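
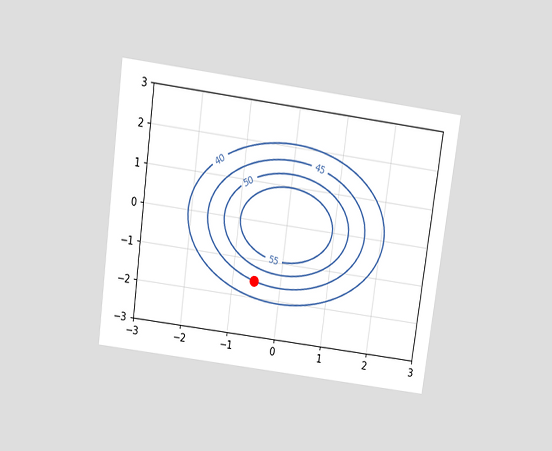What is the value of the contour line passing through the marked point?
45

The chart is tilted about 8° clockwise and viewed slightly from above. The marked point sits on the contour labelled 45.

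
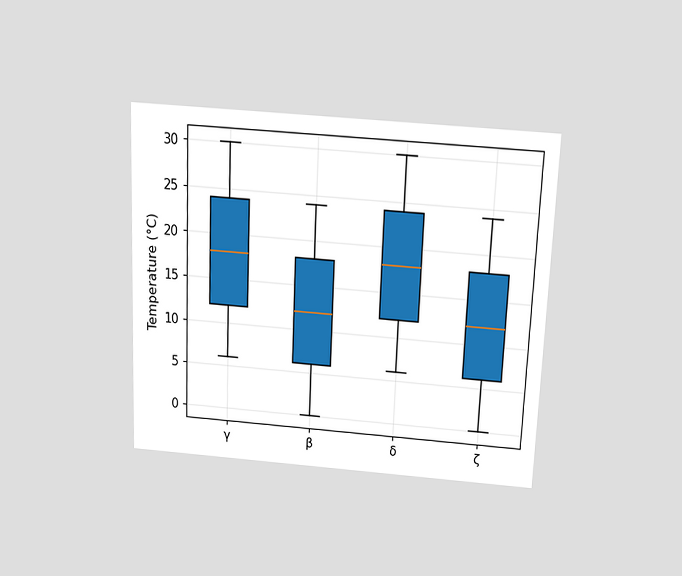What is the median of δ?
18°C

The chart is tilted about 2° clockwise and viewed slightly from above. The median line in the δ box sits at 18°C.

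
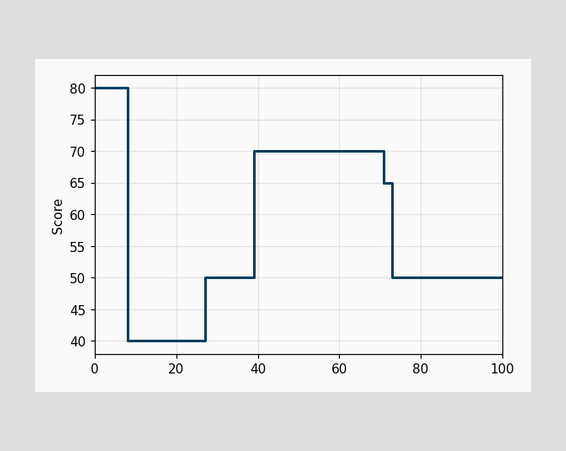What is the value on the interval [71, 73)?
65

On [71, 73) the step sits at 65.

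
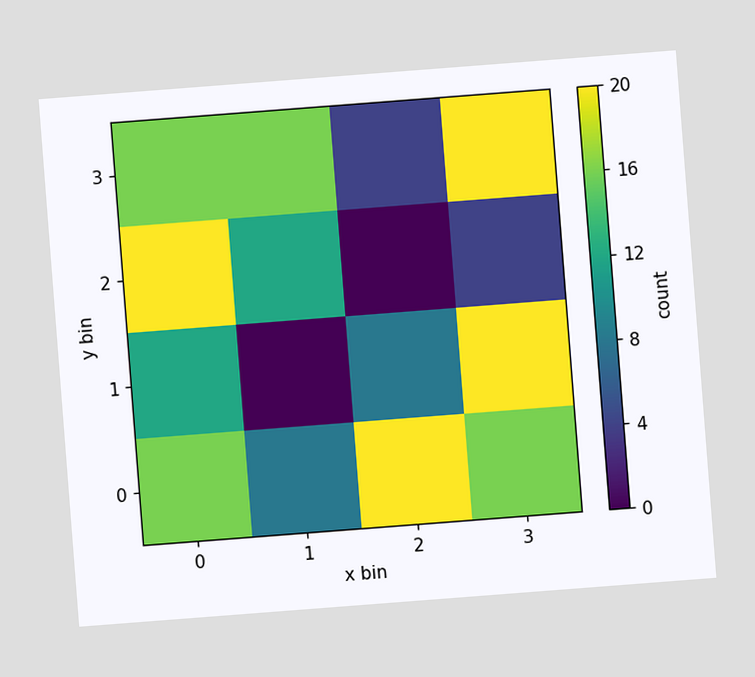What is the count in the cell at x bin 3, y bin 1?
20

The chart is tilted about 4° counter-clockwise. Matching the cell (3, 1) against the colorbar gives 20.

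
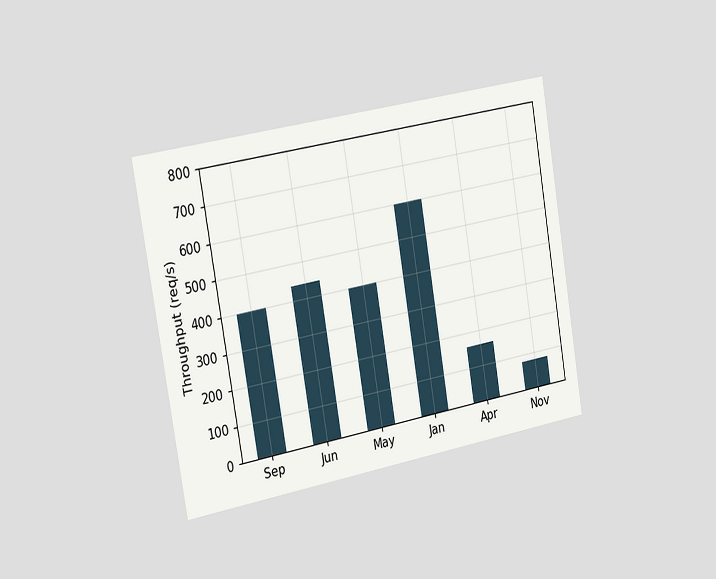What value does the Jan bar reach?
The chart is tilted about 10° counter-clockwise and viewed slightly from the left. Reading along the chart's y-axis, the Jan bar reaches 600req/s.

600req/s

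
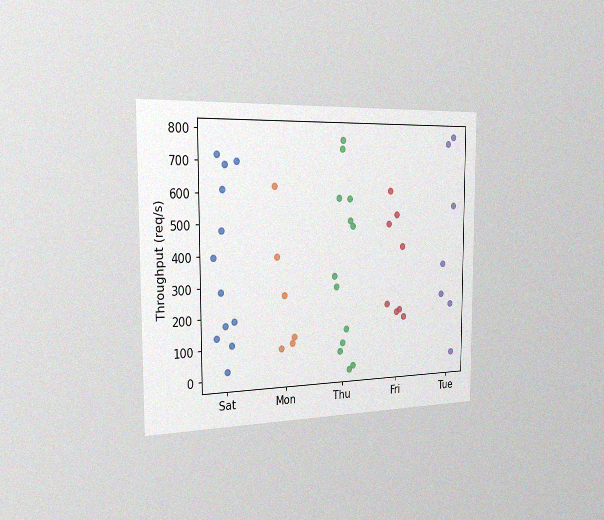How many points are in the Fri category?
The chart is viewed slightly from the left, with some photo noise. Counting the markers in the Fri column gives 8.

8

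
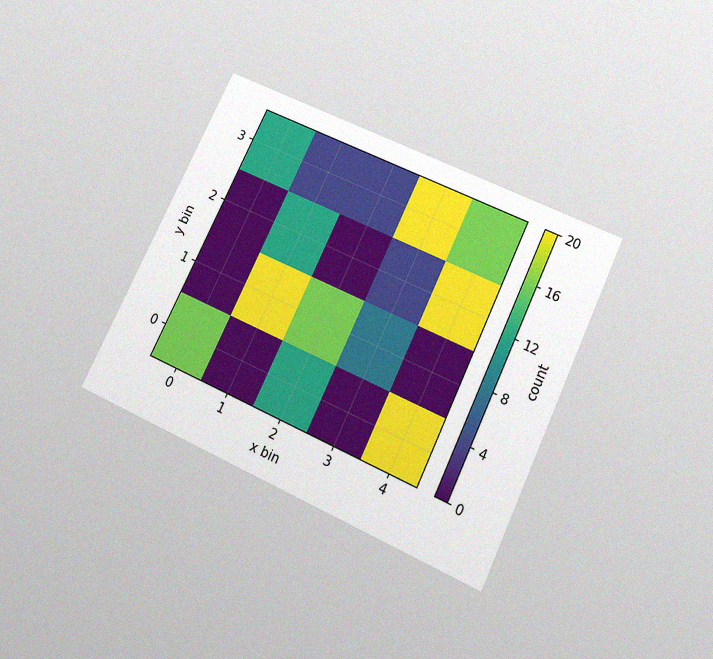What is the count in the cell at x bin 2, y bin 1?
The chart is tilted about 25° clockwise and viewed slightly from below, with some photo noise. Matching the cell (2, 1) against the colorbar gives 16.

16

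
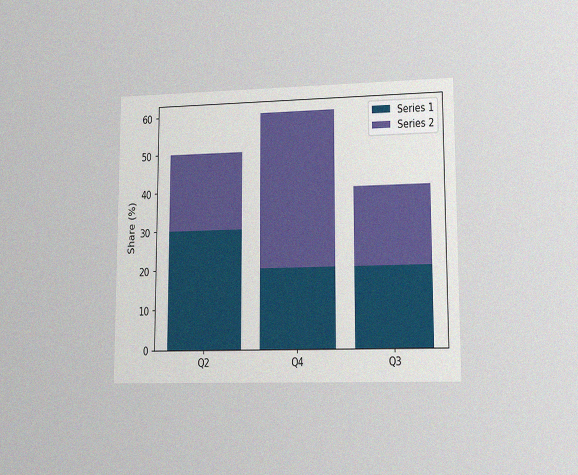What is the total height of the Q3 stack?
40%

The chart is viewed at a slight angle, with some photo noise. The Q3 stack's top reaches 40% on the y-axis.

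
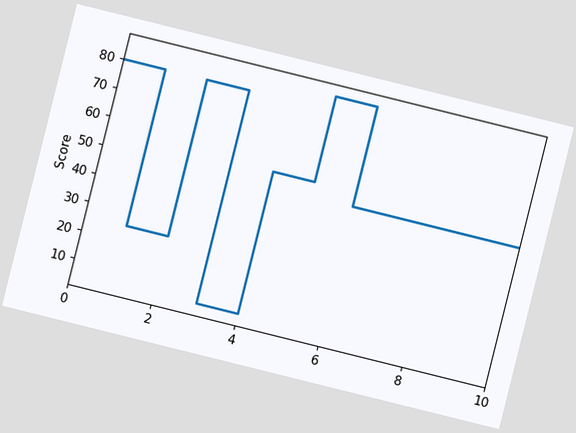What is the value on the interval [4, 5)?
55

The chart is tilted about 14° clockwise. On [4, 5) the step sits at 55.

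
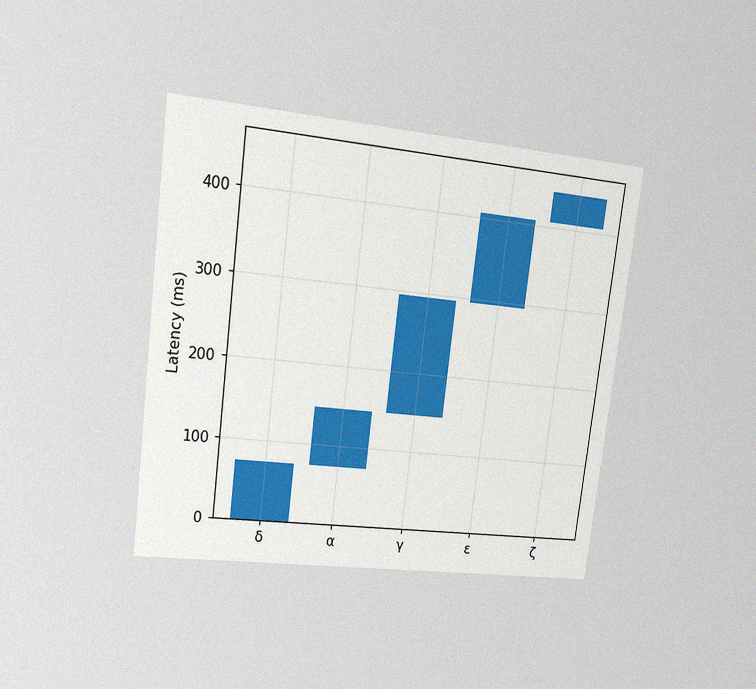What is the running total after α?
The chart is tilted about 7° clockwise and viewed at a slight angle, with some photo noise. After α the running total reaches 148ms.

148ms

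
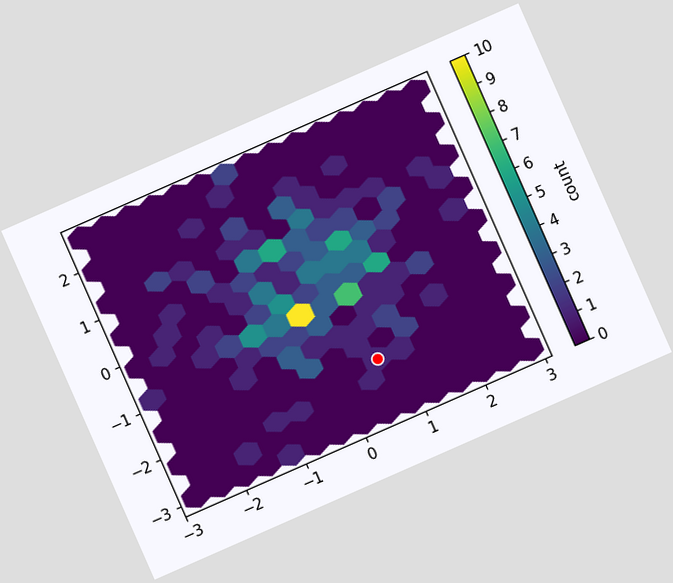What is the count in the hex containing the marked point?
The chart is tilted about 24° counter-clockwise. The marked hex reads 1 on the colorbar.

1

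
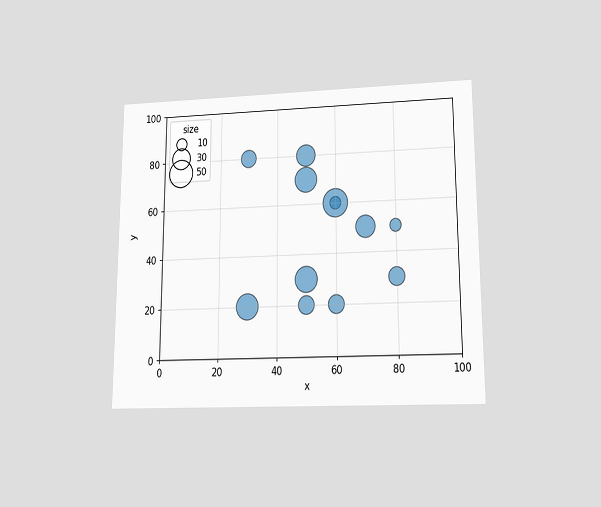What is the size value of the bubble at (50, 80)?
The chart is viewed slightly from below. Matching the bubble at (50, 80) against the size legend gives 30.

30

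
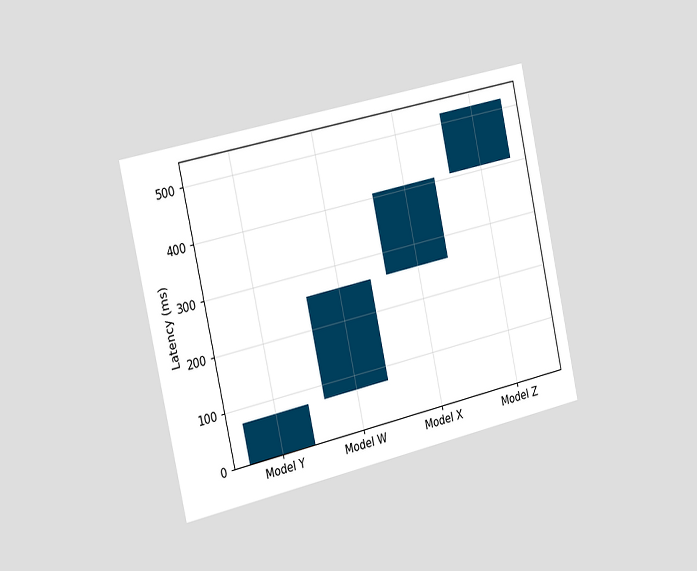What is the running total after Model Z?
518ms

The chart is tilted about 12° counter-clockwise and viewed slightly from the left. After Model Z the running total reaches 518ms.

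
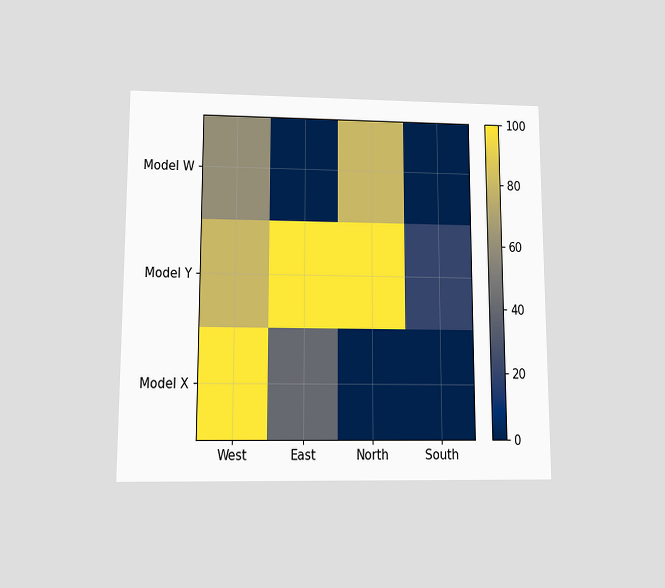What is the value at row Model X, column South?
The chart is viewed at a slight angle. Matching cell (Model X, South) against the colorbar gives 0.

0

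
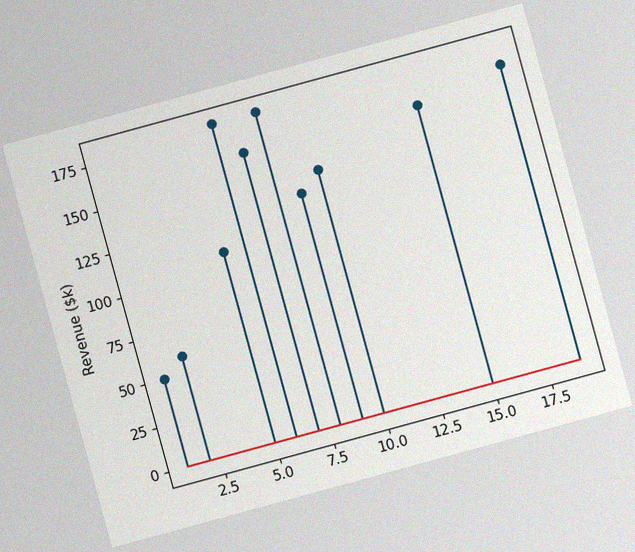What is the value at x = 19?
$170k

The chart is tilted about 15° counter-clockwise, with some photo noise. The stem at x=19 reaches $170k.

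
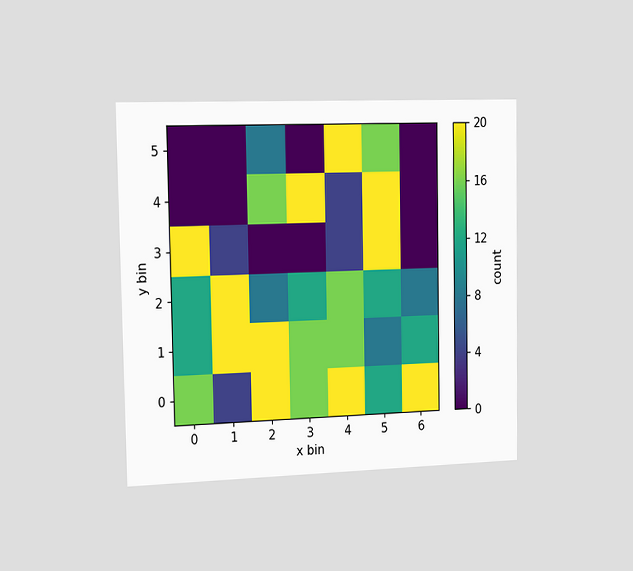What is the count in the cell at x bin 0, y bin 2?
The chart is viewed slightly from the left. Matching the cell (0, 2) against the colorbar gives 12.

12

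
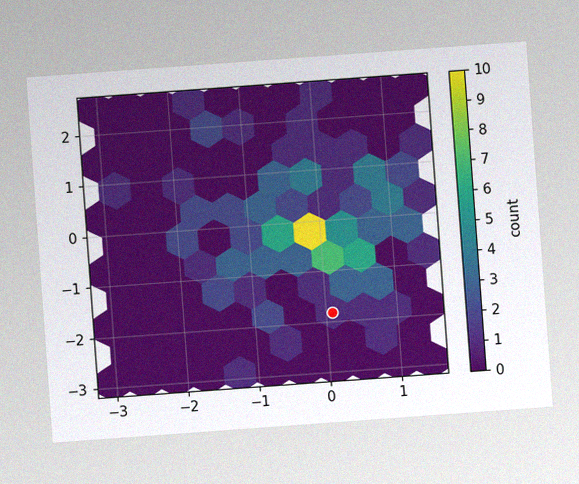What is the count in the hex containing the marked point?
1

The chart is tilted about 4° counter-clockwise, with some photo noise. The marked hex reads 1 on the colorbar.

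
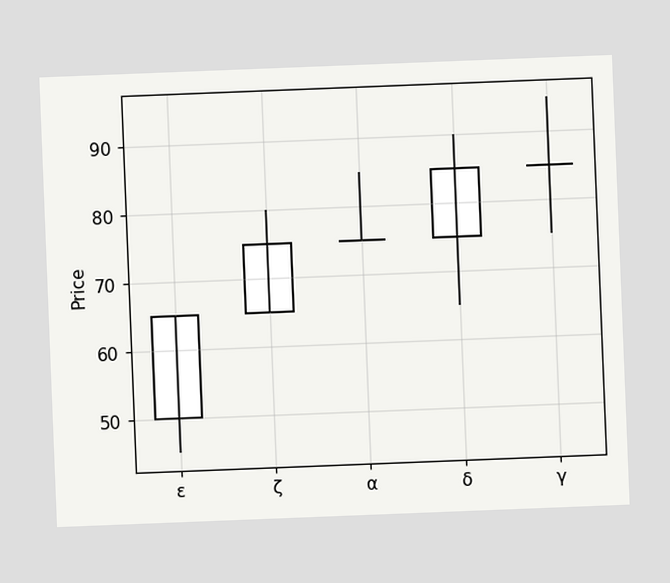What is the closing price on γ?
85

The chart is tilted about 2° counter-clockwise. The γ candle closes at 85.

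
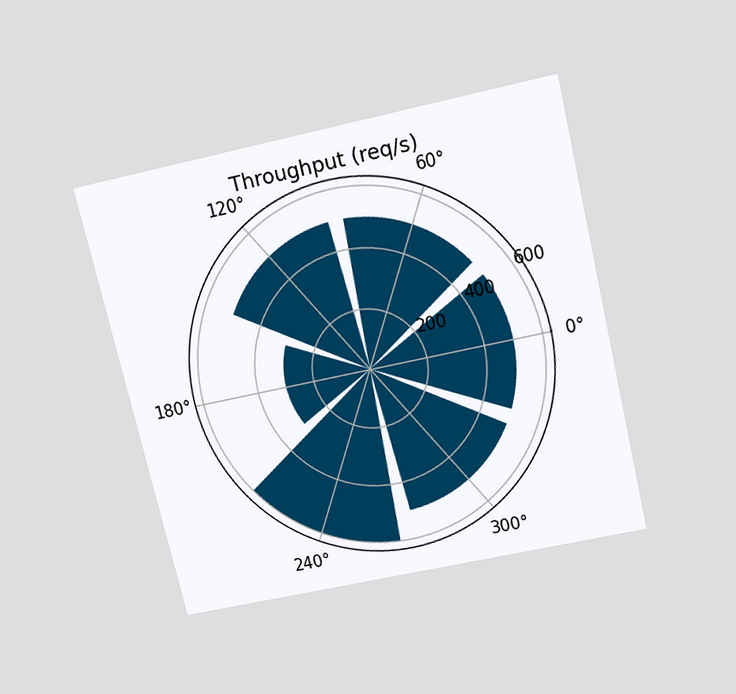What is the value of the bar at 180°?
The chart is tilted about 13° counter-clockwise and viewed slightly from above. The bar at 180° reaches 300req/s on the radial axis.

300req/s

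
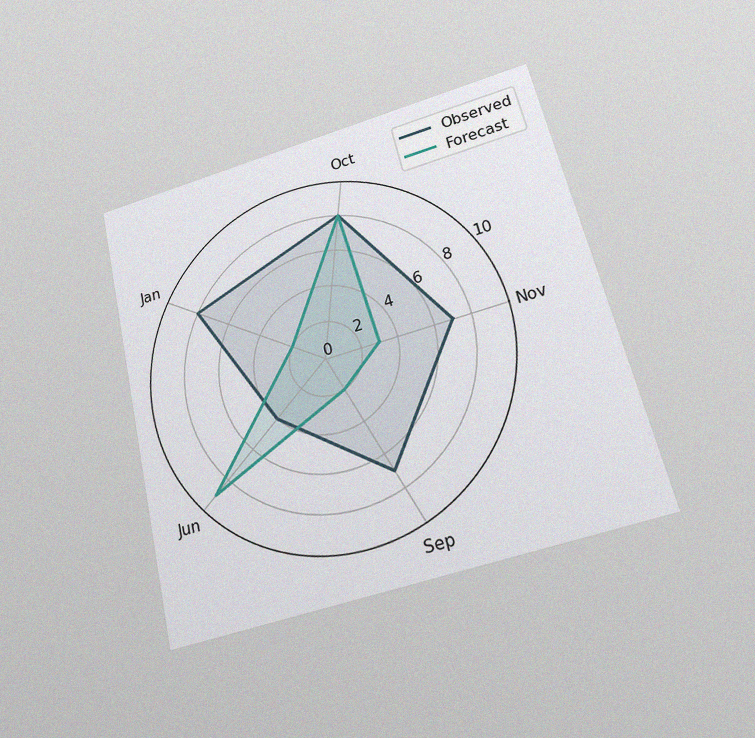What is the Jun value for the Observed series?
4

The chart is tilted about 13° counter-clockwise and viewed at a slight angle, with some photo noise. On the Jun axis, Observed reaches 4.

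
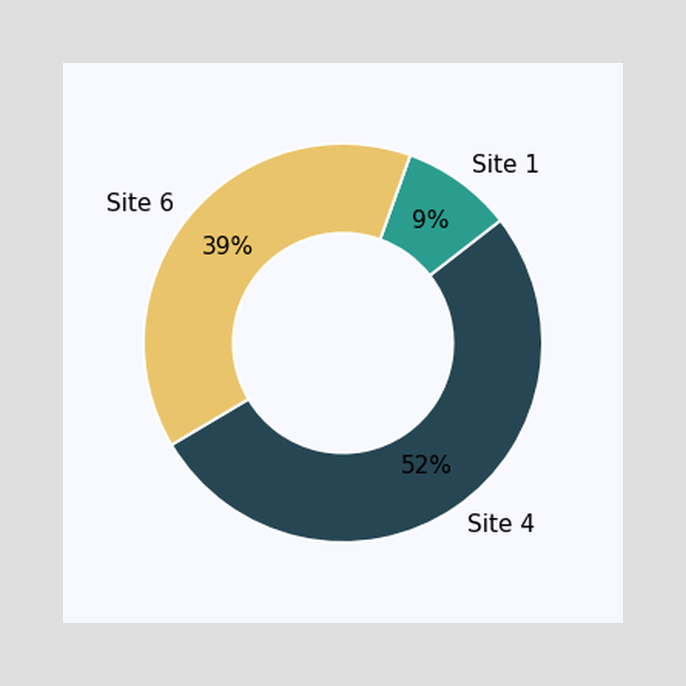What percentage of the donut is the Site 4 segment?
The Site 4 segment takes up 52% of the ring.

52%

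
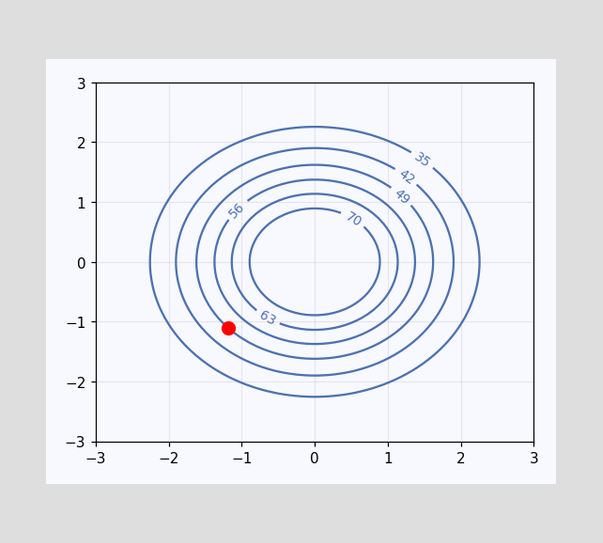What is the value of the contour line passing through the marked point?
49

The marked point sits on the contour labelled 49.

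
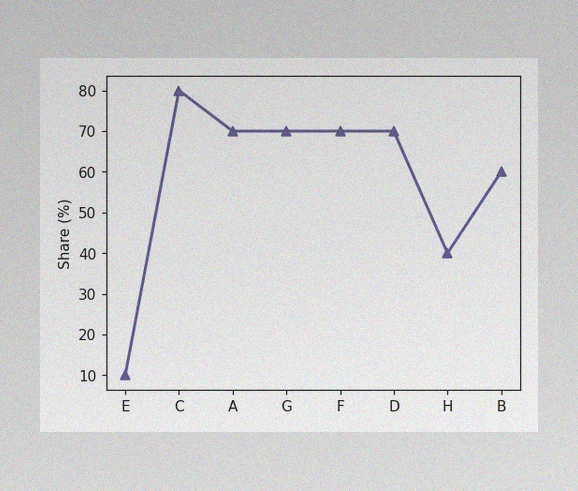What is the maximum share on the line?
The image has some photo noise and uneven lighting. The highest point is at C, and reading across to the y-axis gives 80%.

80%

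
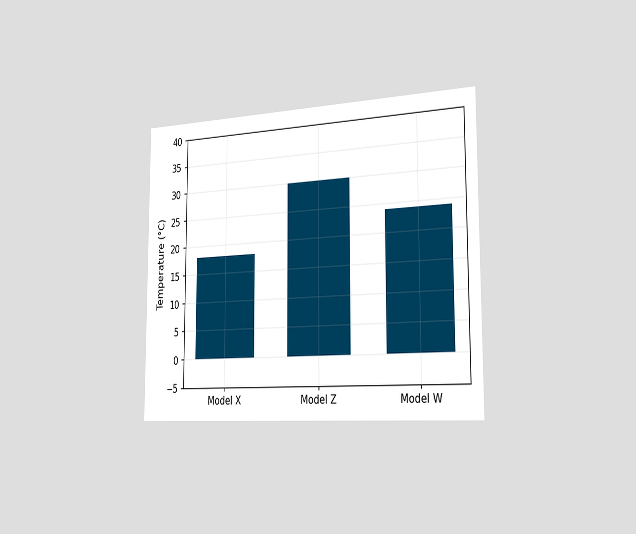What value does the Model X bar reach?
18°C

The chart is viewed slightly from the right. Reading along the chart's y-axis, the Model X bar reaches 18°C.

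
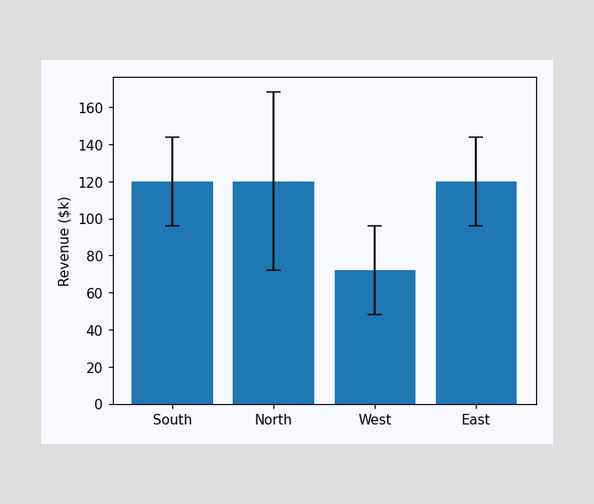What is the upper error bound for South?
The South bar's upper whisker reaches $144k.

$144k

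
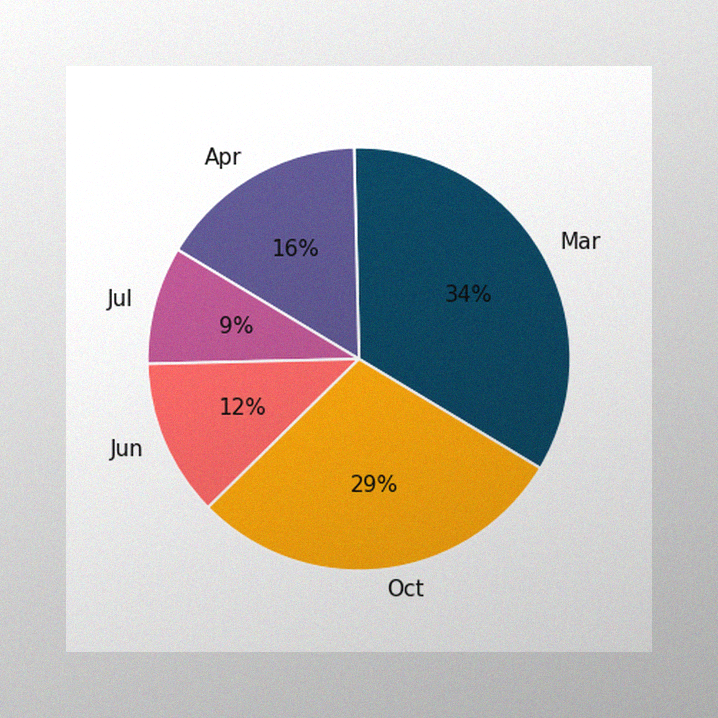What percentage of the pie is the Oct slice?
29%

The image has some photo noise and uneven lighting. The Oct slice takes up 29% of the pie.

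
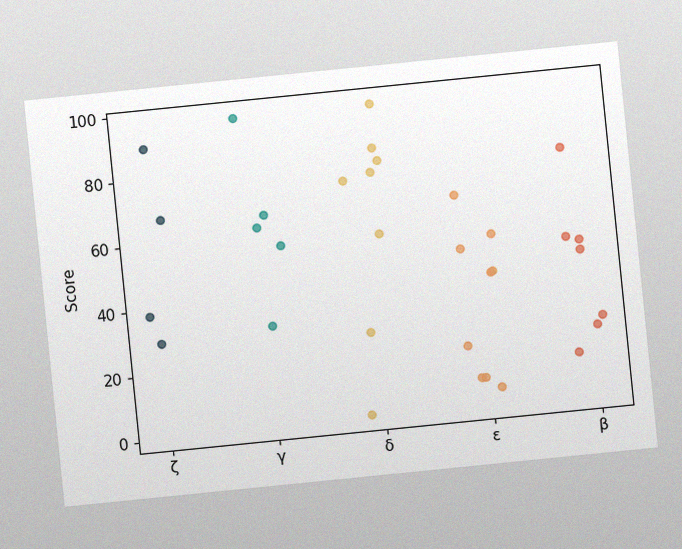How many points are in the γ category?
5

The chart is tilted about 6° counter-clockwise, with some photo noise. Counting the markers in the γ column gives 5.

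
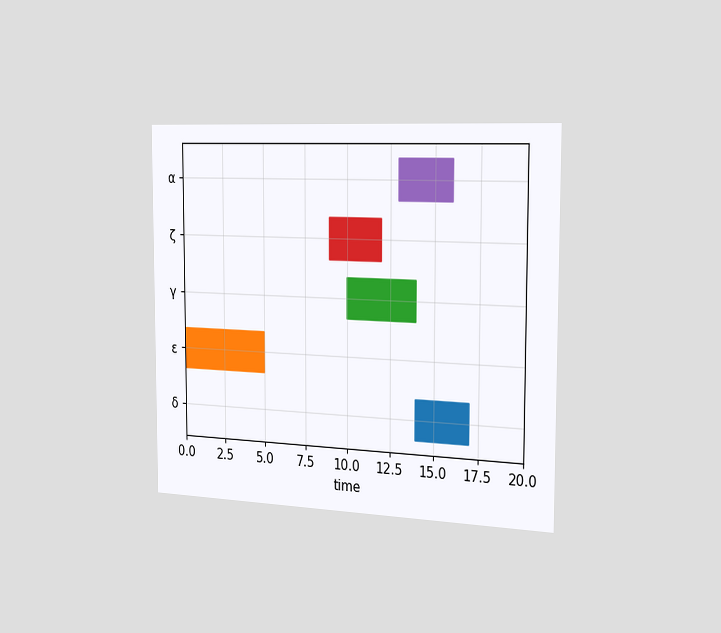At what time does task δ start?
The chart is viewed slightly from the right. The δ bar begins at t=14.

14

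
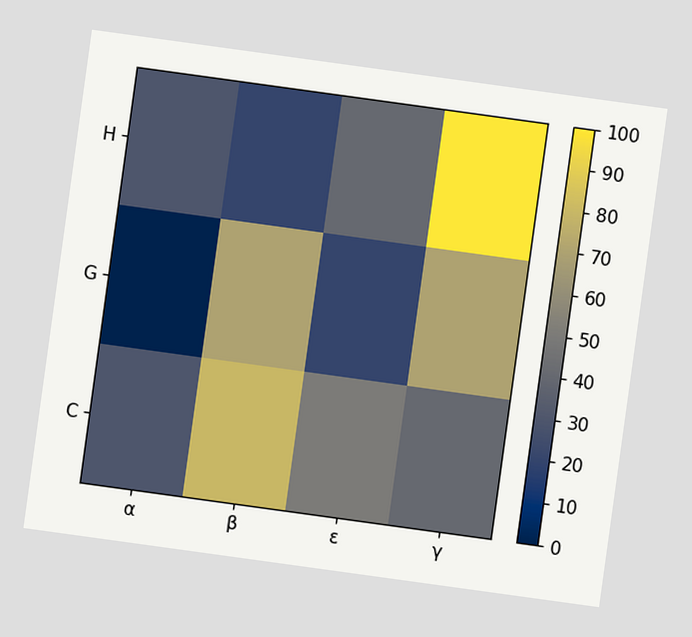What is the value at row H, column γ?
100

The chart is tilted about 8° clockwise. Matching cell (H, γ) against the colorbar gives 100.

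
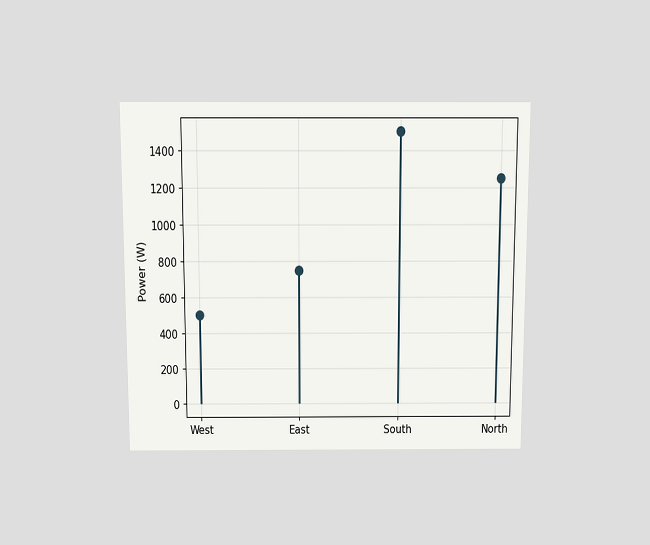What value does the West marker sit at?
500W

The chart is viewed slightly from above. The West marker sits at 500W.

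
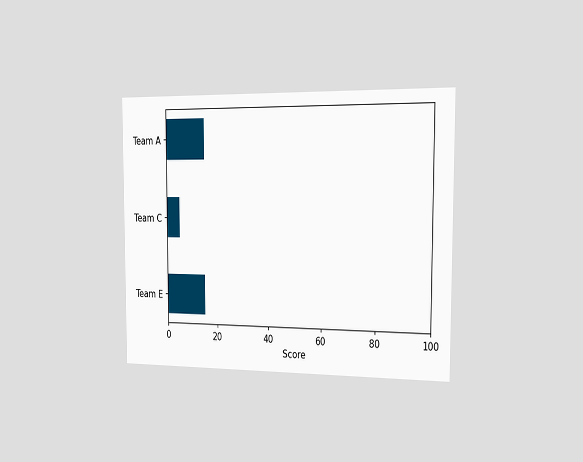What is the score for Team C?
5

The chart is viewed slightly from the right. Reading along the chart's x-axis, the Team C bar reaches 5.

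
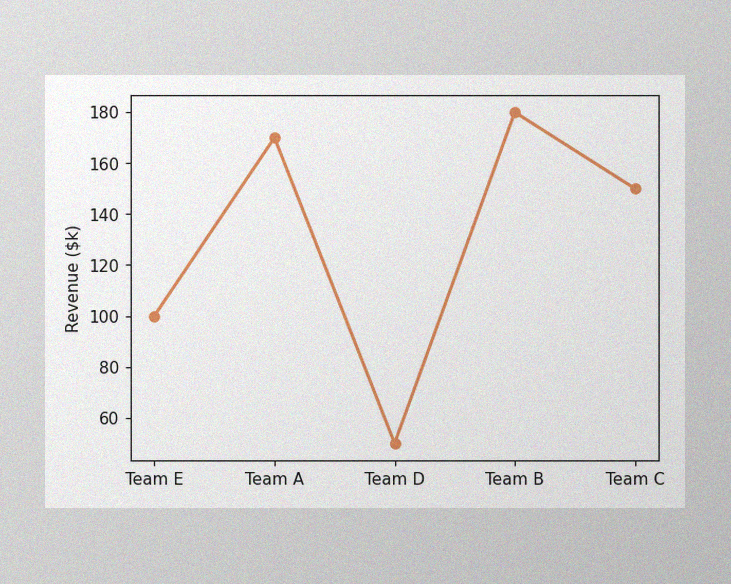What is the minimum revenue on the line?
$50k

The image has some photo noise and uneven lighting. The lowest point is at Team D, and reading across to the y-axis gives $50k.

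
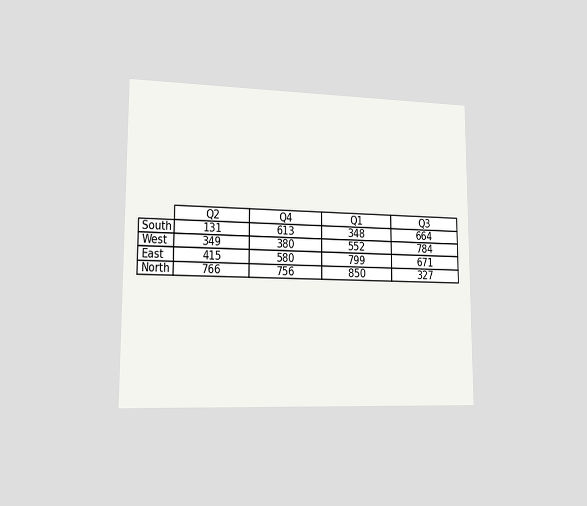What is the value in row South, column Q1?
348

The chart is viewed slightly from the left. The (South, Q1) cell reads 348.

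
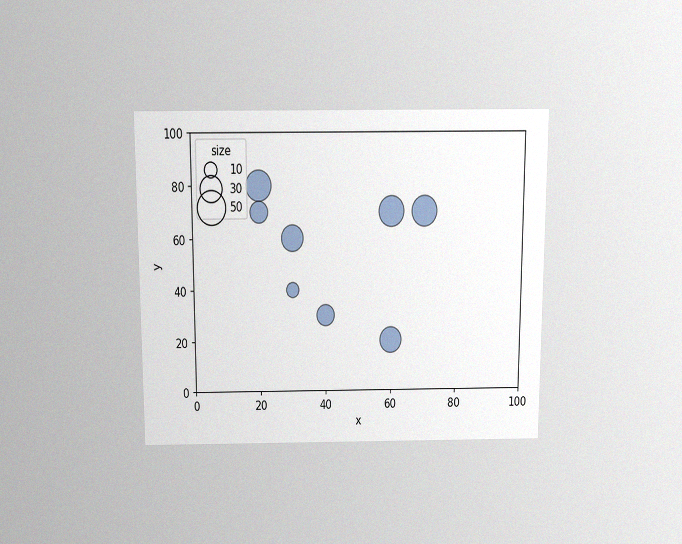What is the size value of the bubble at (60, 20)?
30

The chart is viewed slightly from above, with some photo noise. Matching the bubble at (60, 20) against the size legend gives 30.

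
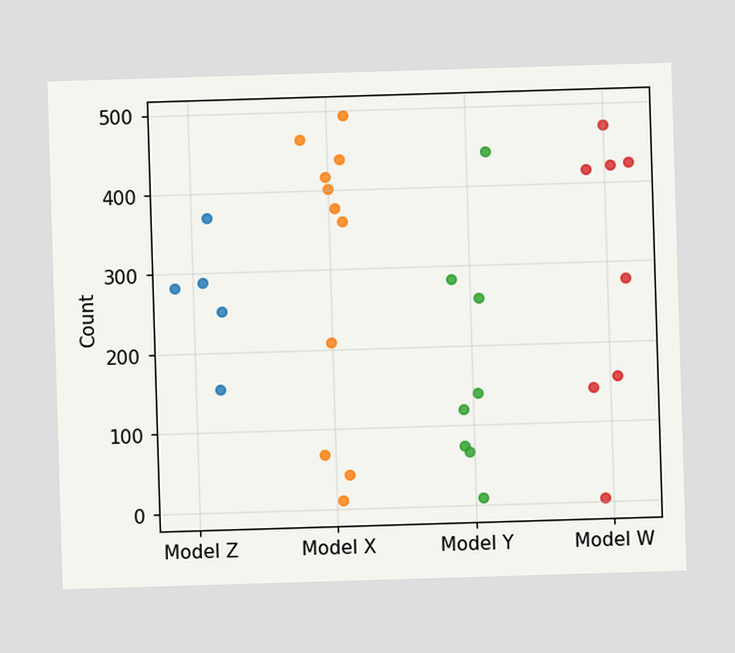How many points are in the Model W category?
8

Counting the markers in the Model W column gives 8.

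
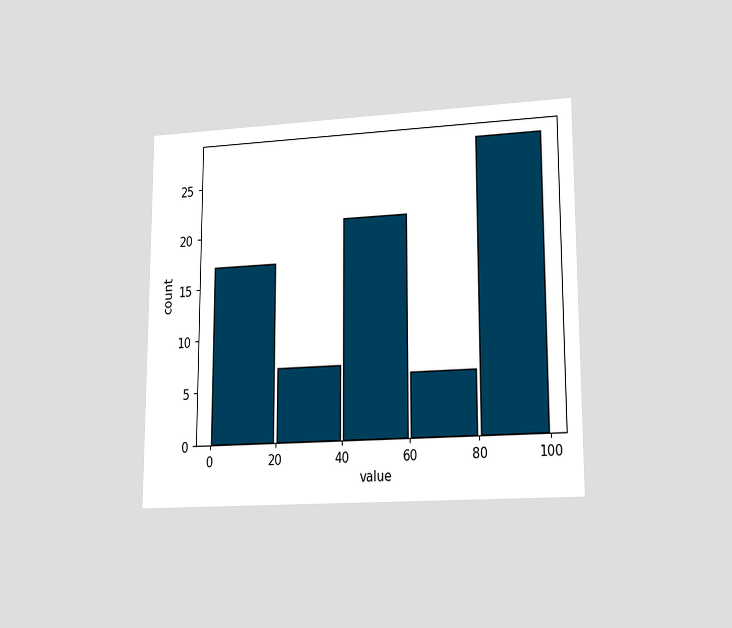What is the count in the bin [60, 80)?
6

The chart is viewed at a slight angle. The [60, 80) bin has height 6.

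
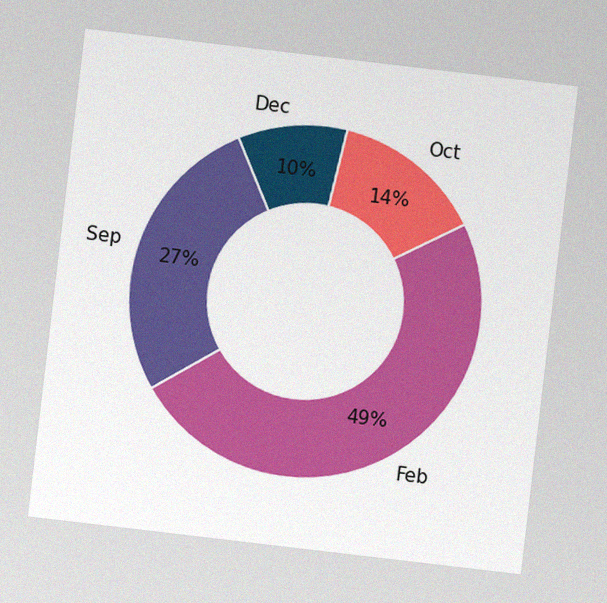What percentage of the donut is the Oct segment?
14%

The chart is tilted about 7° clockwise, with some photo noise. The Oct segment takes up 14% of the ring.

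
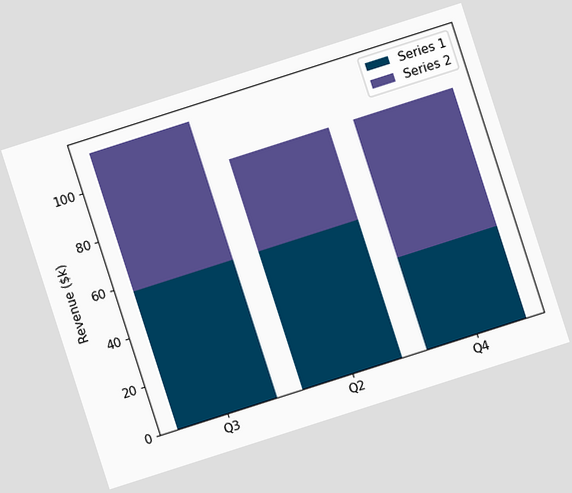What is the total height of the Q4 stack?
The chart is tilted about 18° counter-clockwise. The Q4 stack's top reaches $95k on the y-axis.

$95k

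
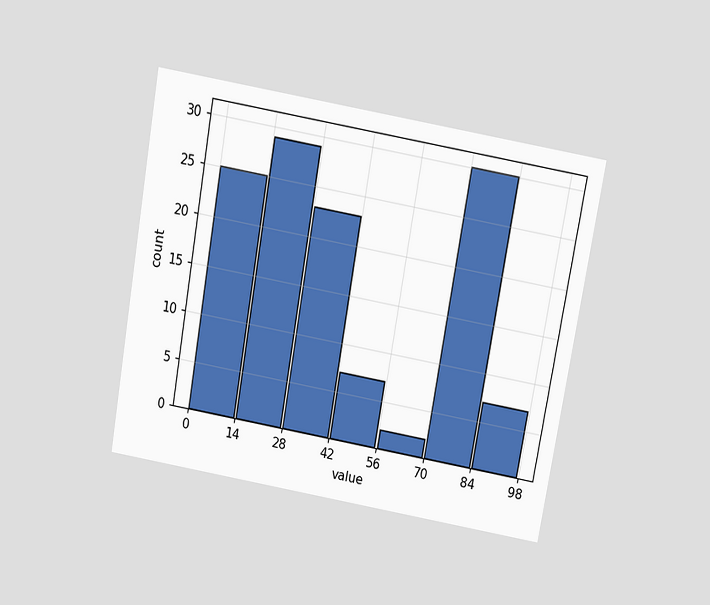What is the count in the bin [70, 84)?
The chart is tilted about 10° clockwise and viewed slightly from above. The [70, 84) bin has height 30.

30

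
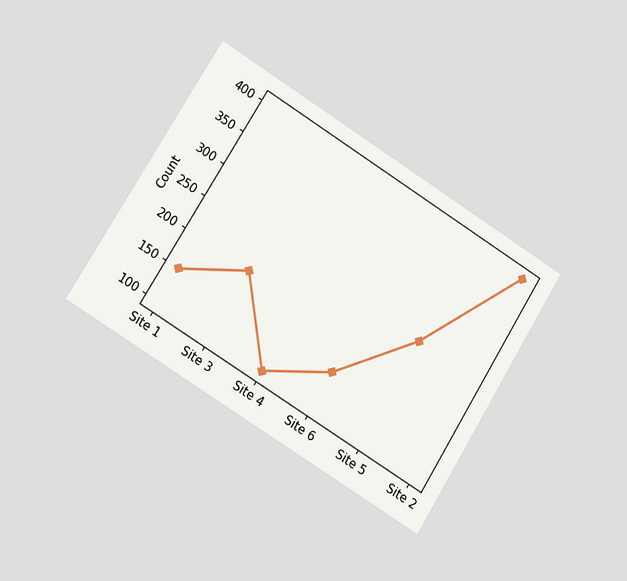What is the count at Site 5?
250

The chart is tilted about 32° clockwise and viewed at a slight angle. At Site 5, the line is at 250.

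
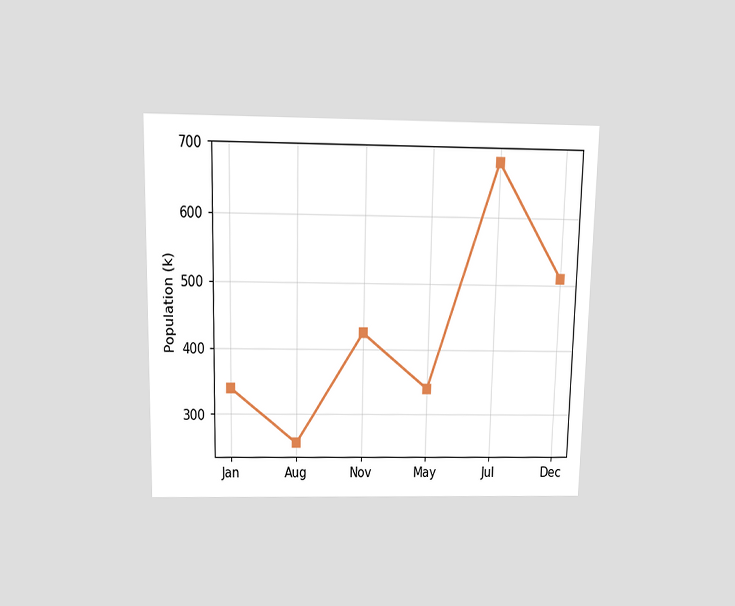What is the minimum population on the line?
255k

The chart is viewed slightly from above. The lowest point is at Aug, and reading across to the y-axis gives 255k.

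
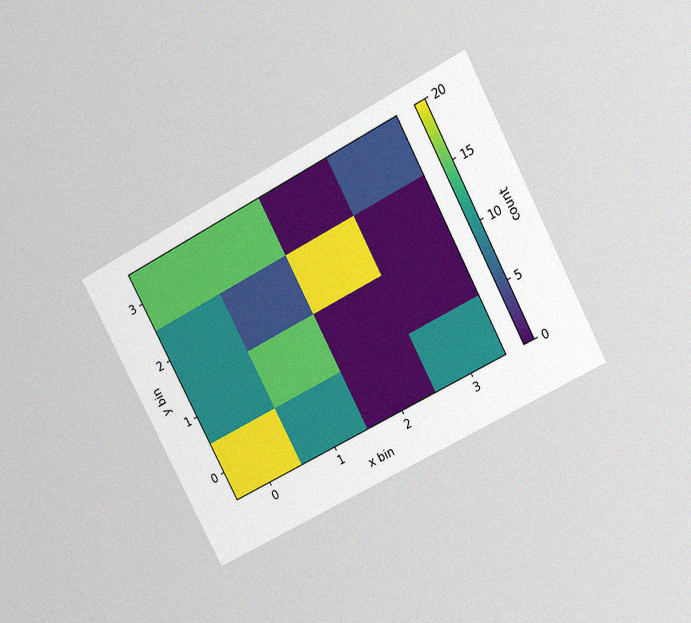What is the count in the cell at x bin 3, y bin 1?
0

The chart is tilted about 28° counter-clockwise and viewed at a slight angle, with some photo noise. Matching the cell (3, 1) against the colorbar gives 0.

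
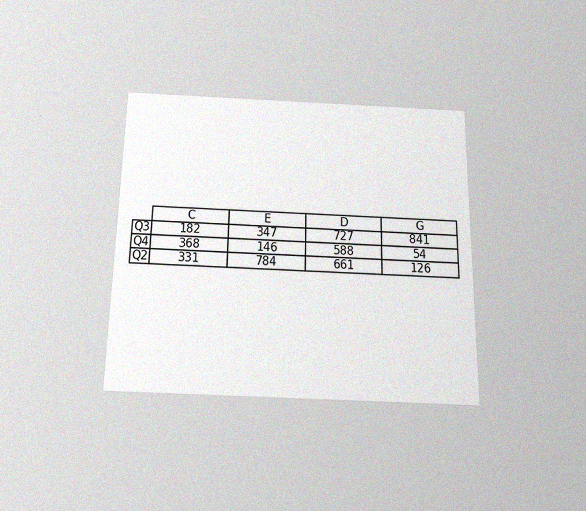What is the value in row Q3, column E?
347

The chart is viewed slightly from below, with some photo noise. The (Q3, E) cell reads 347.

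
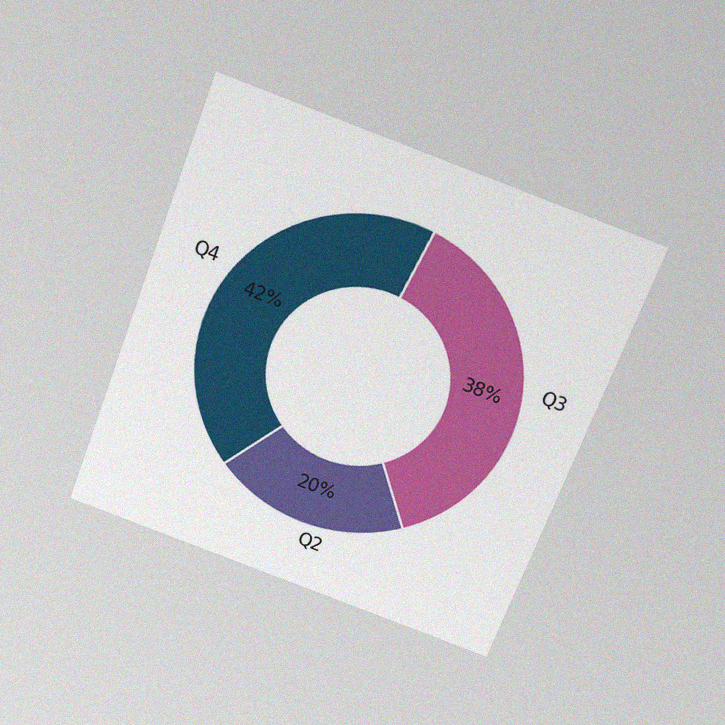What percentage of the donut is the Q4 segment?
The chart is tilted about 21° clockwise and viewed slightly from above, with some photo noise. The Q4 segment takes up 42% of the ring.

42%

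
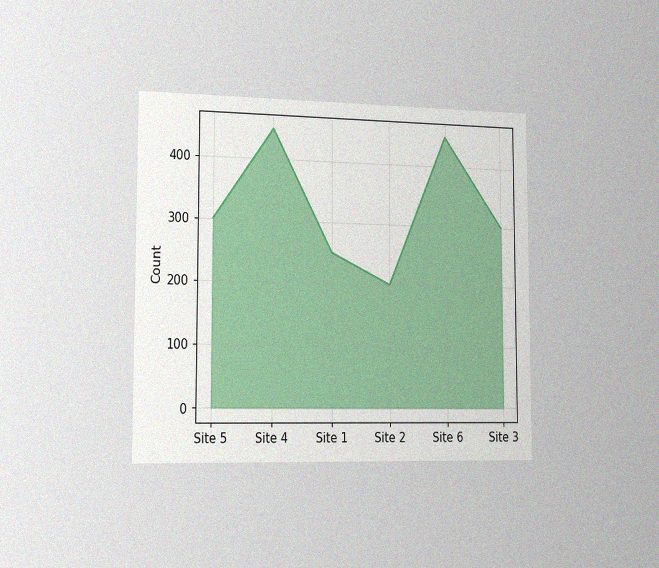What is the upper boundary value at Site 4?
450

The chart is viewed slightly from the left, with some photo noise. At Site 4 the upper boundary is at 450.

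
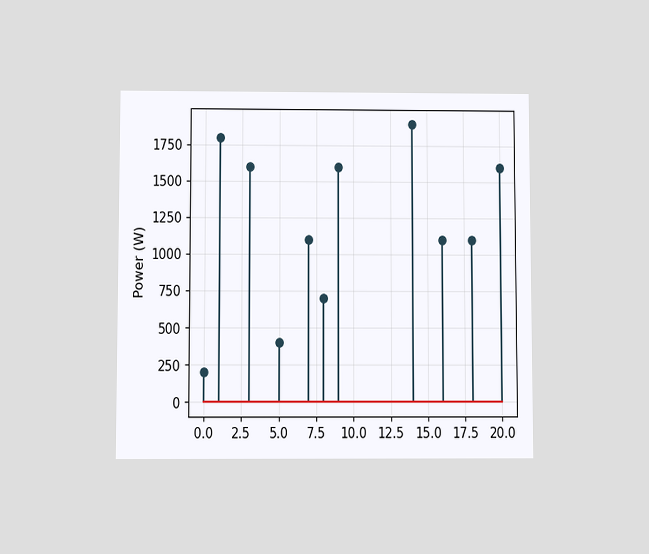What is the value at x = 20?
The chart is viewed slightly from below. The stem at x=20 reaches 1600W.

1600W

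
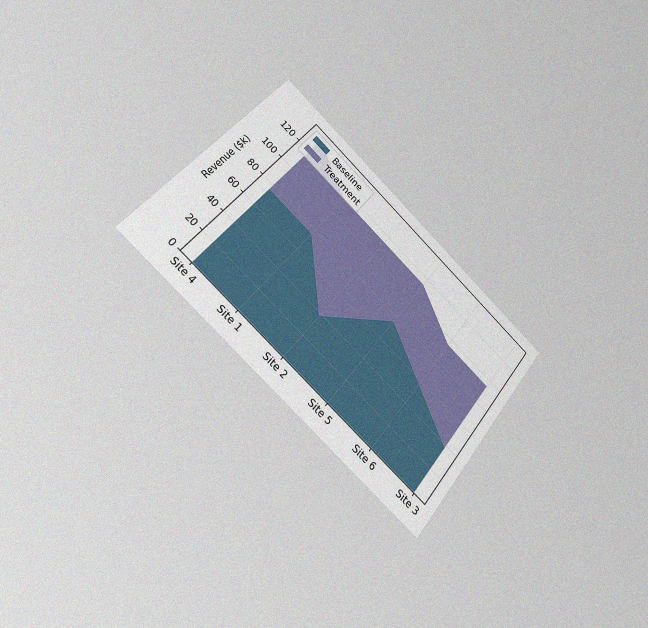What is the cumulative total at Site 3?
$95k

The chart is tilted about 40° clockwise and viewed slightly from the left, with some photo noise. The stacked total at Site 3 reaches $95k.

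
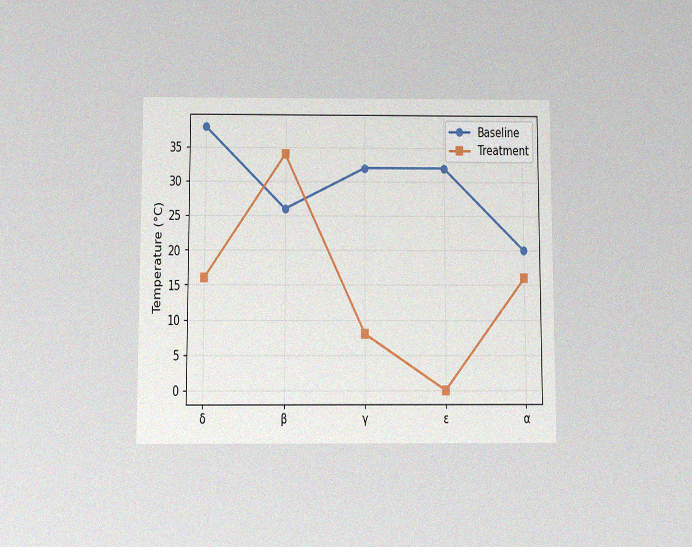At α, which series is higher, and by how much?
Baseline, by 4°C

The chart is viewed slightly from below, with some photo noise. At α, Baseline sits above the other line by 4°C.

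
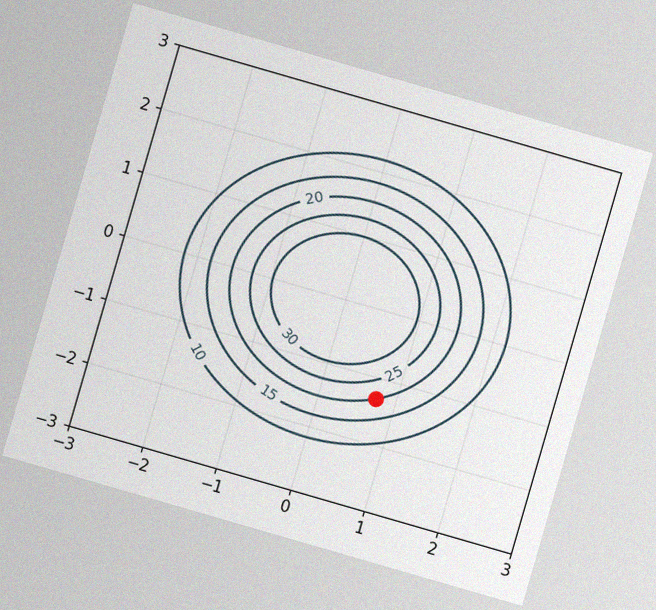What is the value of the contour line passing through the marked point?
20

The chart is tilted about 16° clockwise, with some photo noise. The marked point sits on the contour labelled 20.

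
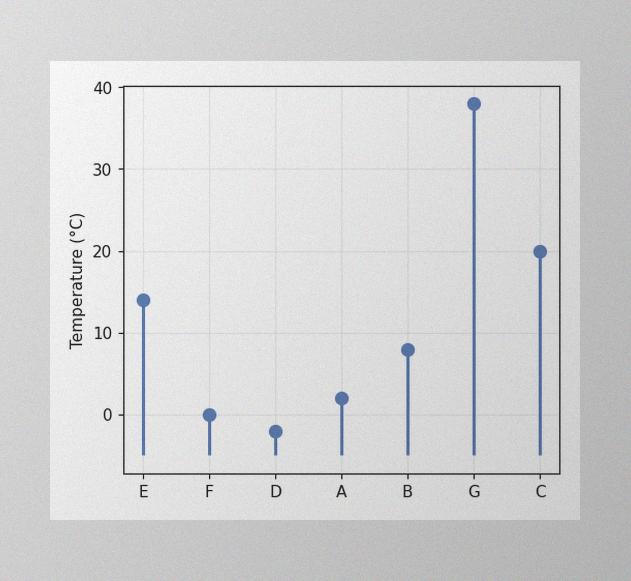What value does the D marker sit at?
The image has some photo noise and uneven lighting. The D marker sits at -2°C.

-2°C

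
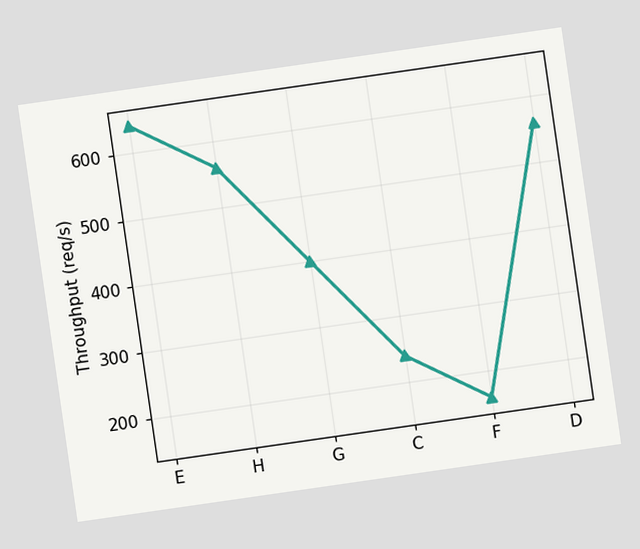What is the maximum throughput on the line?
The chart is tilted about 8° counter-clockwise. The highest point is at E, and reading across to the y-axis gives 640req/s.

640req/s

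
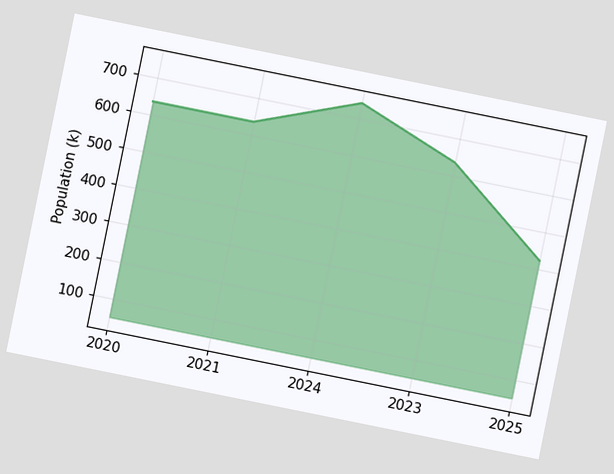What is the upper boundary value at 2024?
The chart is tilted about 11° clockwise. At 2024 the upper boundary is at 742k.

742k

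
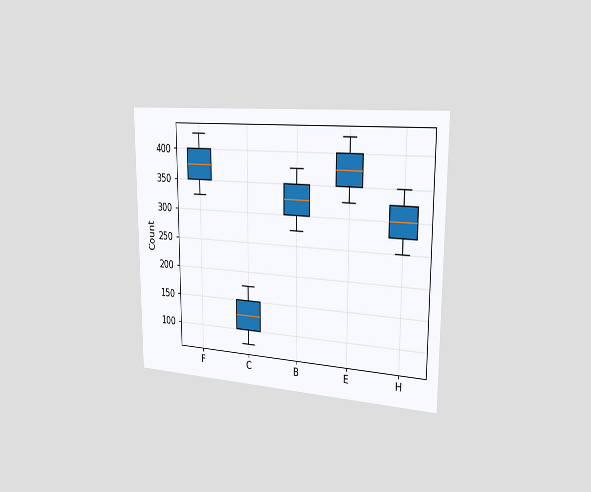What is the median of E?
The chart is viewed slightly from the right. The median line in the E box sits at 375.

375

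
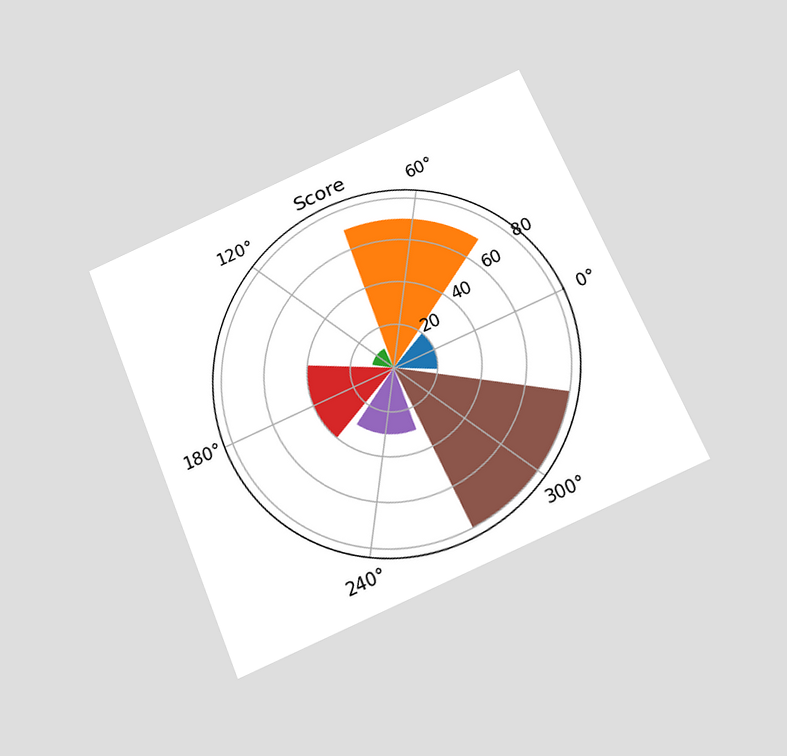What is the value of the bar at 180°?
40

The chart is tilted about 23° counter-clockwise and viewed slightly from below. The bar at 180° reaches 40 on the radial axis.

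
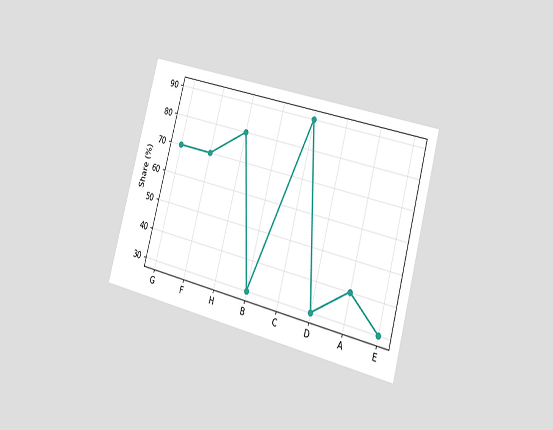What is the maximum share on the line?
90%

The chart is tilted about 15° clockwise and viewed slightly from the right. The highest point is at C, and reading across to the y-axis gives 90%.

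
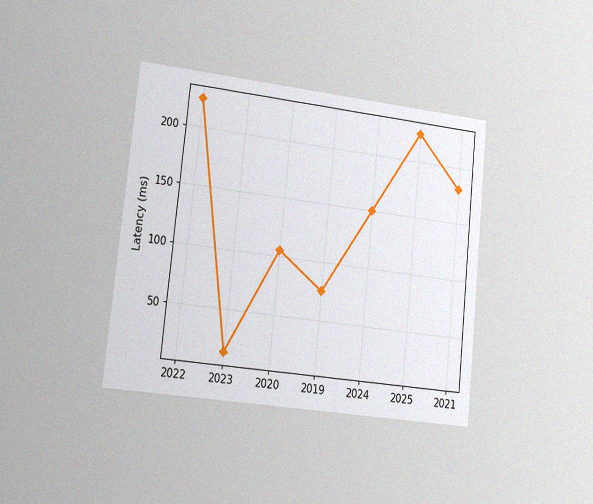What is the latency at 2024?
The chart is tilted about 6° clockwise and viewed at a slight angle, with some photo noise. At 2024, the line is at 150ms.

150ms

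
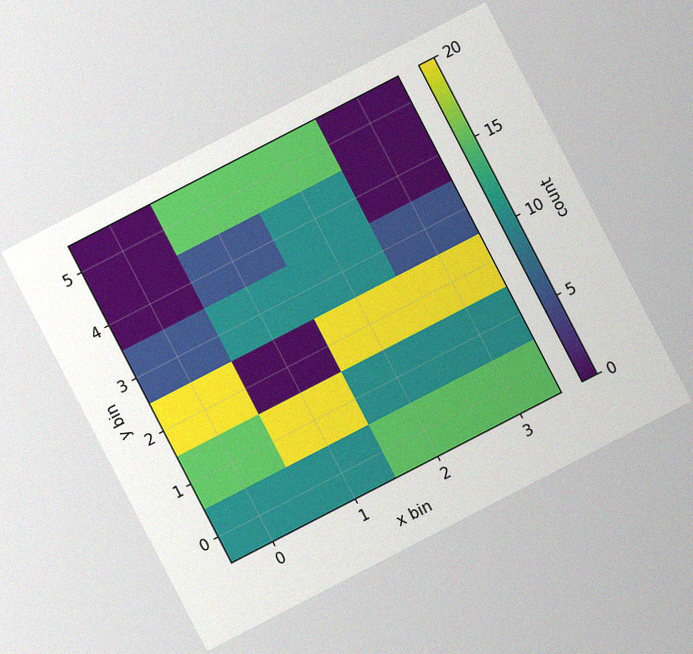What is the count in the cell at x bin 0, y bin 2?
20

The chart is tilted about 27° counter-clockwise, with some photo noise. Matching the cell (0, 2) against the colorbar gives 20.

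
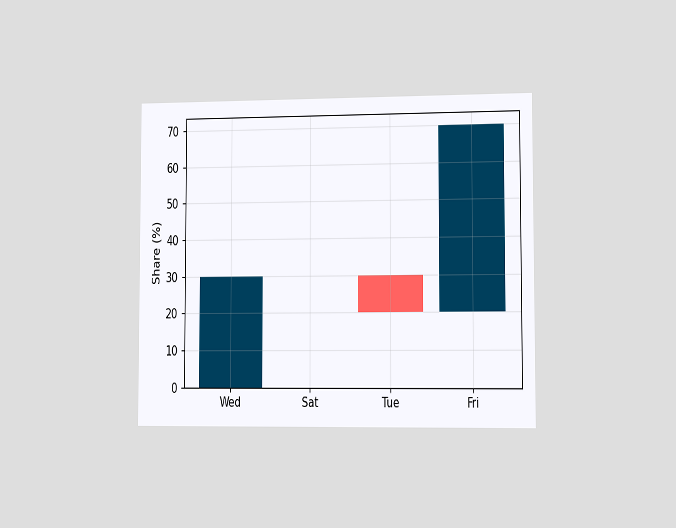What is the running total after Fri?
The chart is viewed slightly from the right. After Fri the running total reaches 70%.

70%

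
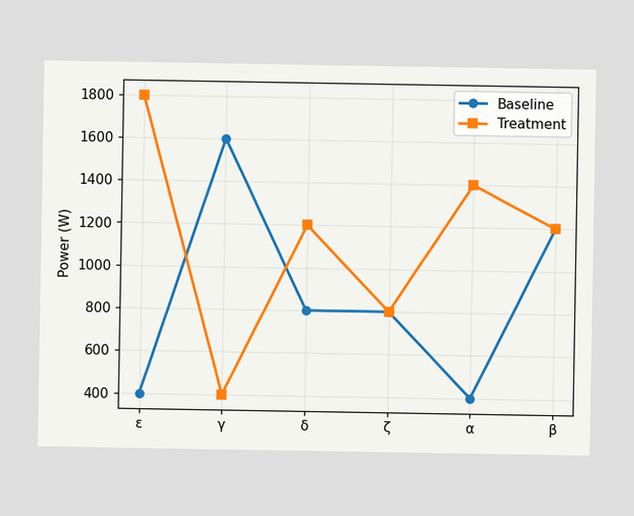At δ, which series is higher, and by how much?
Treatment, by 400W

At δ, Treatment sits above the other line by 400W.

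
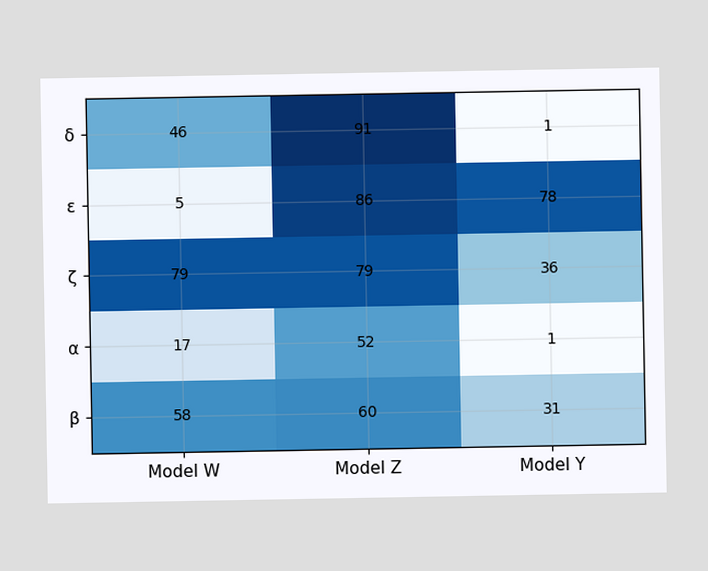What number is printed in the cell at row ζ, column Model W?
The (ζ, Model W) cell reads 79.

79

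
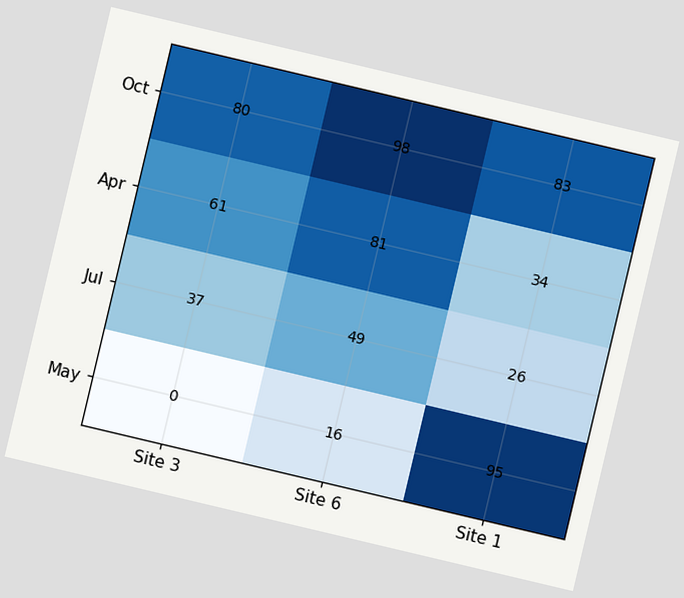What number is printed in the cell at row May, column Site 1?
95

The chart is tilted about 13° clockwise. The (May, Site 1) cell reads 95.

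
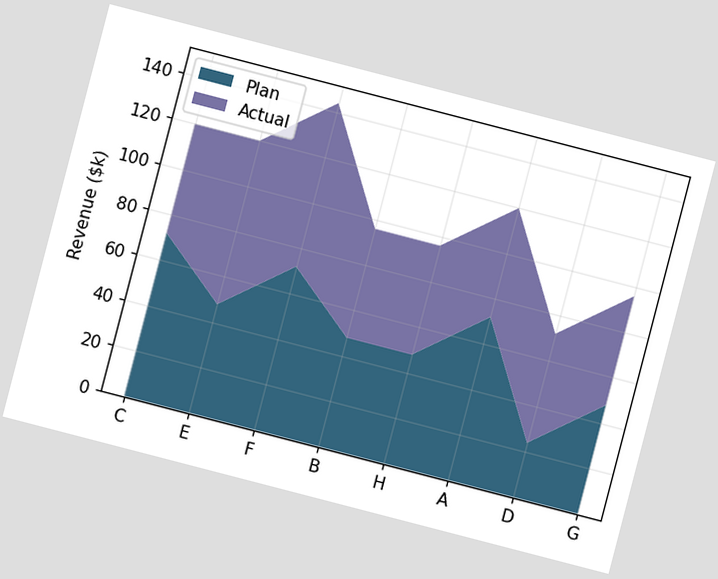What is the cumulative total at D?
The chart is tilted about 15° clockwise. The stacked total at D reaches $72k.

$72k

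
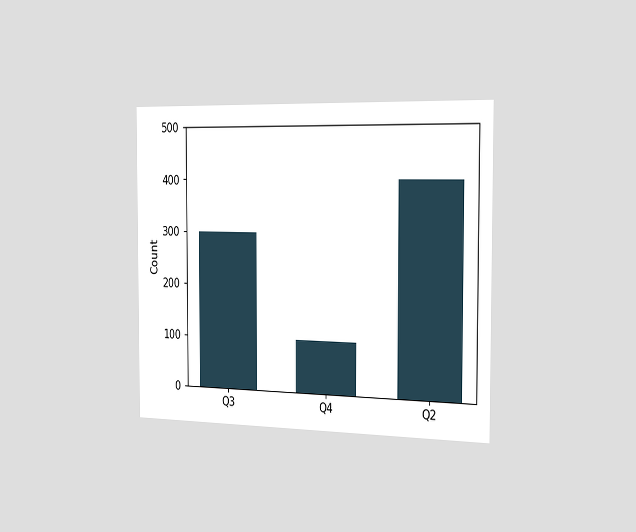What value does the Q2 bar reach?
400

The chart is viewed slightly from the right. Reading along the chart's y-axis, the Q2 bar reaches 400.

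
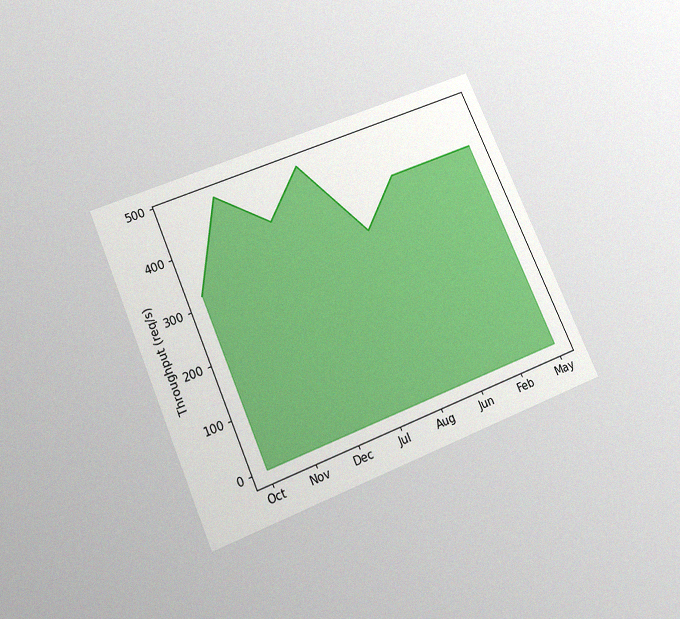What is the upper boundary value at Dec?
400req/s

The chart is tilted about 23° counter-clockwise and viewed slightly from below, with some photo noise. At Dec the upper boundary is at 400req/s.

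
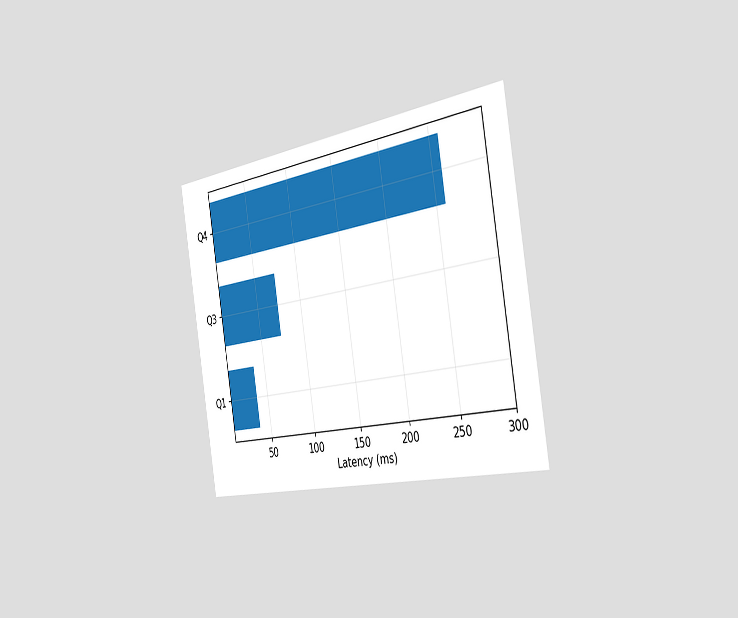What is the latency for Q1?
The chart is tilted about 10° counter-clockwise and viewed slightly from the right. Reading along the chart's x-axis, the Q1 bar reaches 37ms.

37ms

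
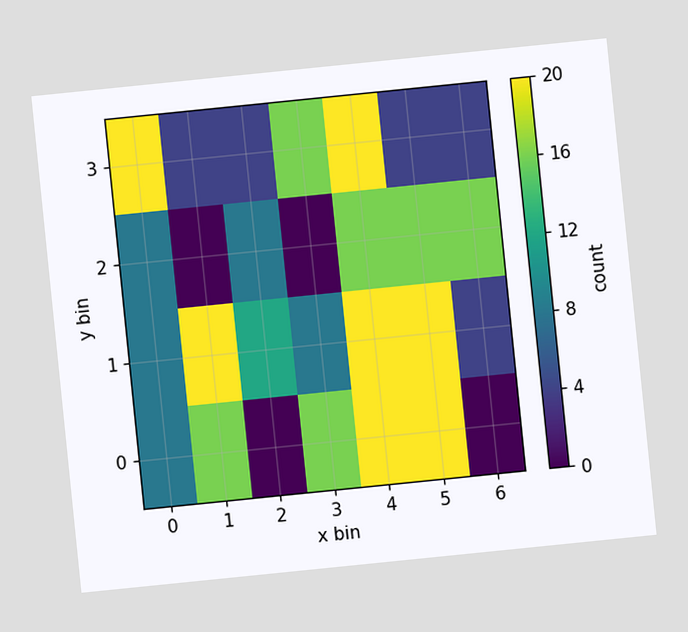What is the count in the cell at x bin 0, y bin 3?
The chart is tilted about 6° counter-clockwise. Matching the cell (0, 3) against the colorbar gives 20.

20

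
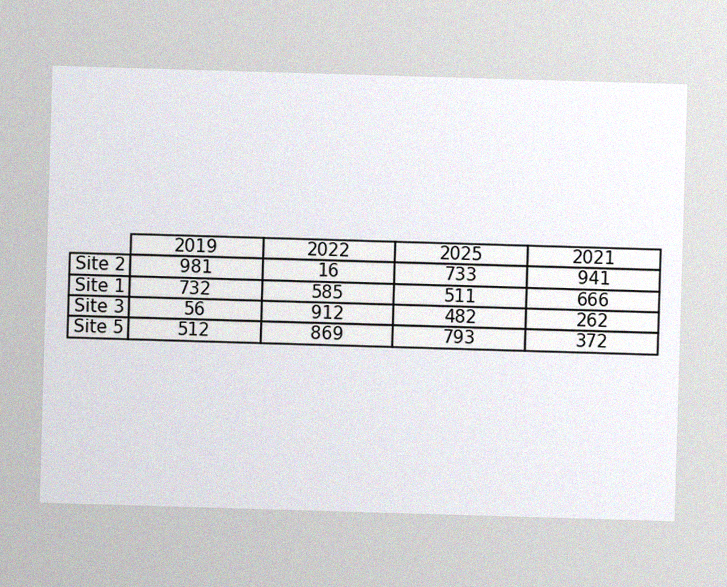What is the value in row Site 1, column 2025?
The image has some photo noise and uneven lighting. The (Site 1, 2025) cell reads 511.

511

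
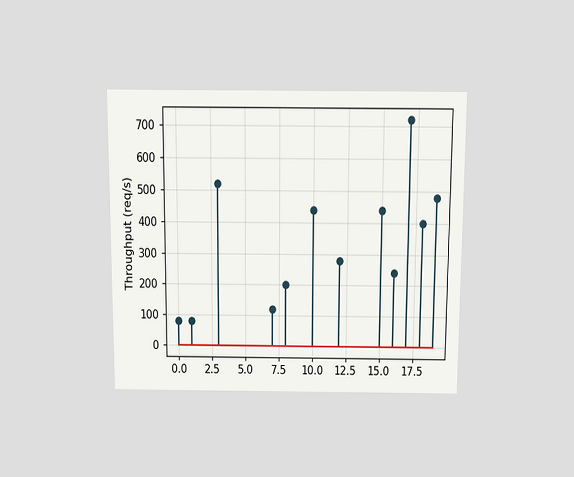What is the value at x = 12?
280req/s

The chart is viewed slightly from above. The stem at x=12 reaches 280req/s.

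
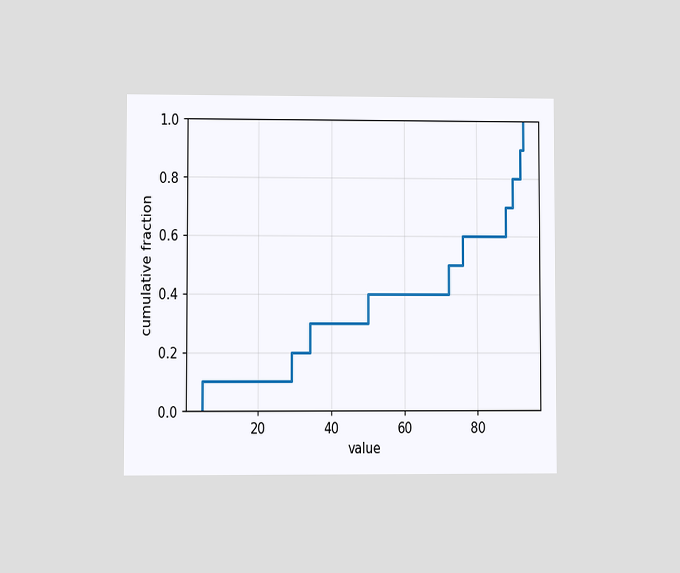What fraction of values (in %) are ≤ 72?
50%

The chart is viewed at a slight angle. At x=72 the ECDF step is at 50%.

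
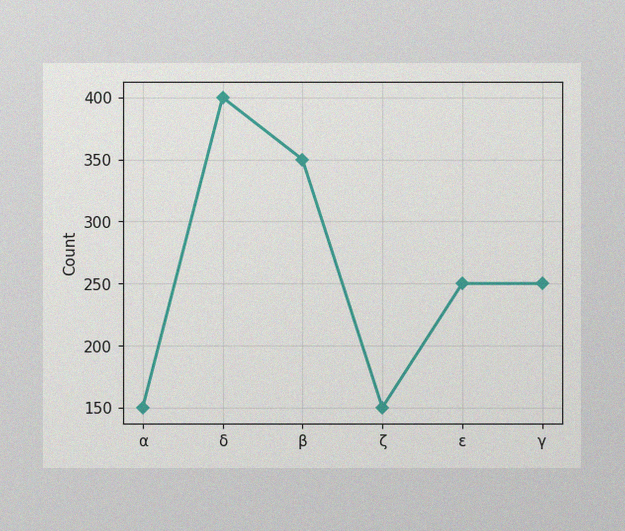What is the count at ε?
The image has some photo noise and uneven lighting. At ε, the line is at 250.

250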